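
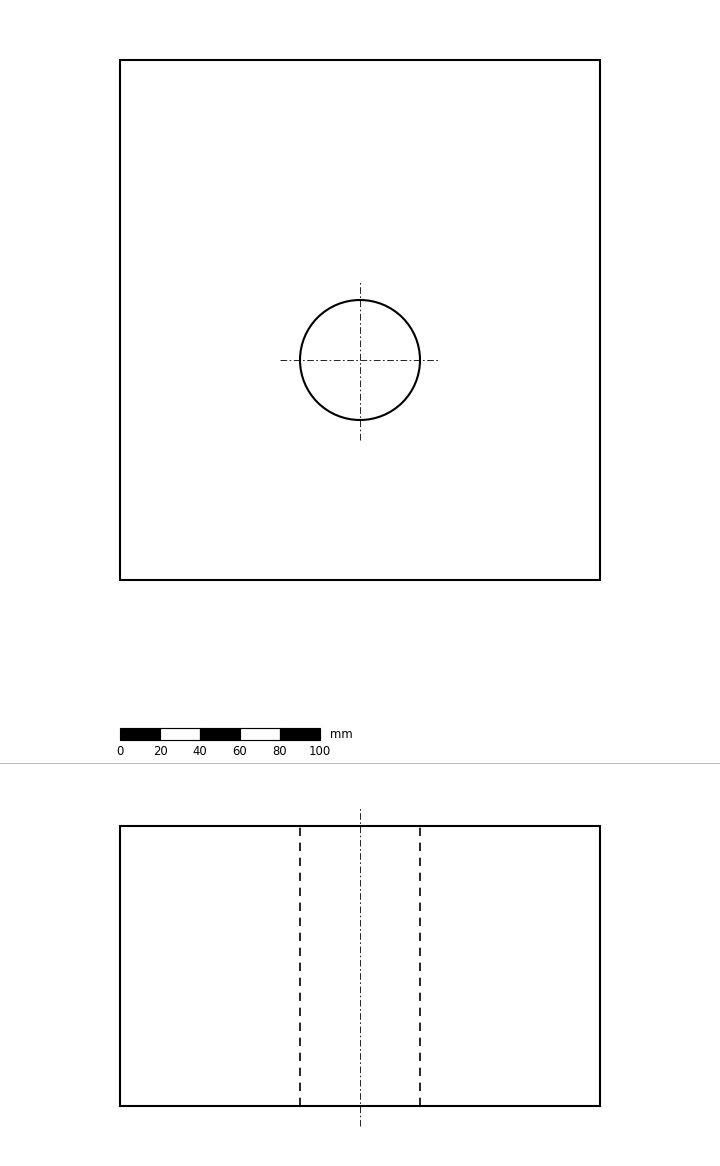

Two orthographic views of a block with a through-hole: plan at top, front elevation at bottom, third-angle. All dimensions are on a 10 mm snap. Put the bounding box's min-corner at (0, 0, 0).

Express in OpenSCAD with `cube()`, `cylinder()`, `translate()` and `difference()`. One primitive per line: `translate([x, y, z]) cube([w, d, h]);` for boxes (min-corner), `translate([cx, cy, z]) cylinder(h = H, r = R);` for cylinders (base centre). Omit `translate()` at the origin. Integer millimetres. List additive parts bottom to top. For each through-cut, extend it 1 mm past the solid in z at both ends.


difference() {
  cube([240, 260, 140]);
  translate([120, 110, -1]) cylinder(h = 142, r = 30);
}


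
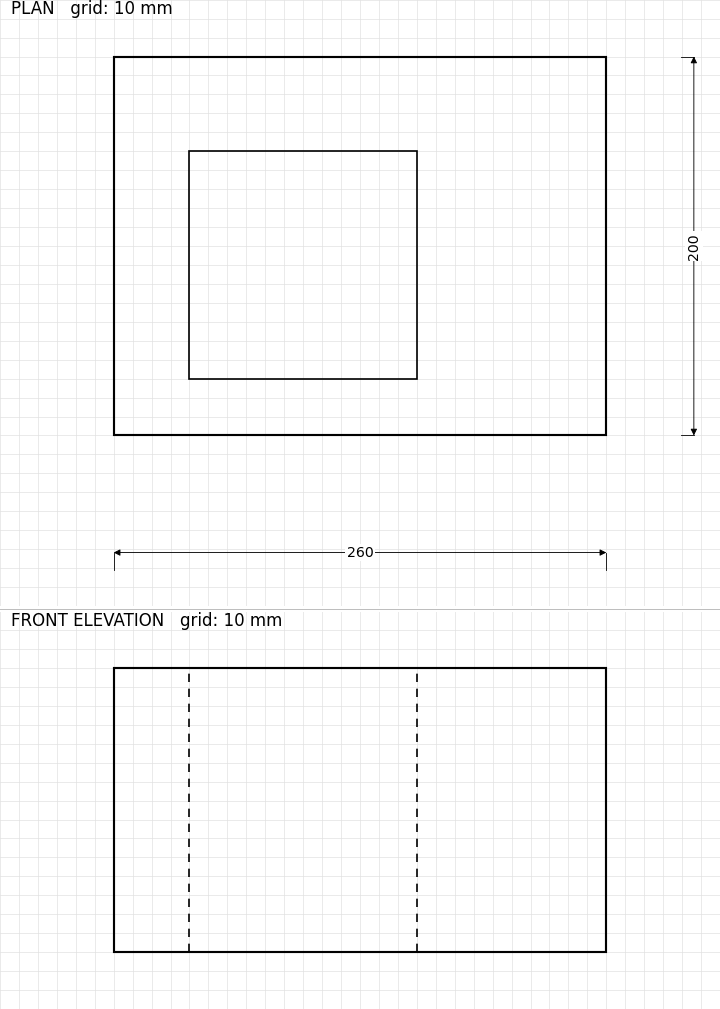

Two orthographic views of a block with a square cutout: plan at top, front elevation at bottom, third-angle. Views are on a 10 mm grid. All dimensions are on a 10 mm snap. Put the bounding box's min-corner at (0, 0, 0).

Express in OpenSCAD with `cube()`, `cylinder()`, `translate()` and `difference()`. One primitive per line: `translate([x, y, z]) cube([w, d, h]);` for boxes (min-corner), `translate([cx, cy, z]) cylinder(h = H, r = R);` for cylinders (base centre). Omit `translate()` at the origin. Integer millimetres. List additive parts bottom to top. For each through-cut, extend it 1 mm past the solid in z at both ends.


difference() {
  cube([260, 200, 150]);
  translate([40, 30, -1]) cube([120, 120, 152]);
}


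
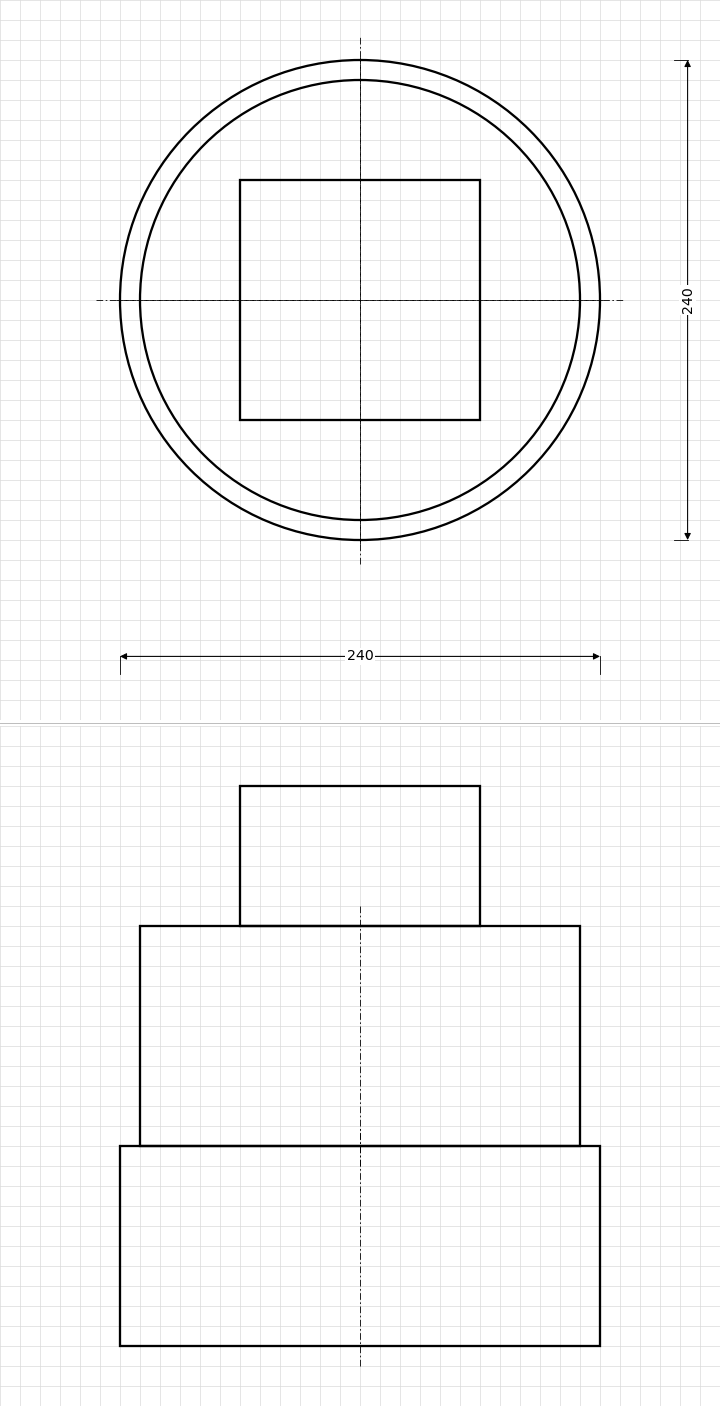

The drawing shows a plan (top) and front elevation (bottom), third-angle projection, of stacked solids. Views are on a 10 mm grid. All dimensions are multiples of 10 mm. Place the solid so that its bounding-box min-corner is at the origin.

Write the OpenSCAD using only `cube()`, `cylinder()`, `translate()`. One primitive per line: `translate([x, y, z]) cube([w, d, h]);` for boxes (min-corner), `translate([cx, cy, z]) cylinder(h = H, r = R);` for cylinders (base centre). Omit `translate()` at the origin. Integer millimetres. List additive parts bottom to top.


translate([120, 120, 0]) cylinder(h = 100, r = 120);
translate([120, 120, 100]) cylinder(h = 110, r = 110);
translate([60, 60, 210]) cube([120, 120, 70]);


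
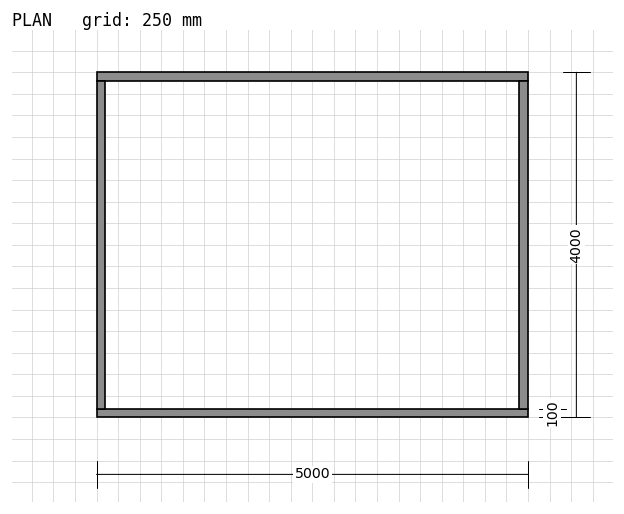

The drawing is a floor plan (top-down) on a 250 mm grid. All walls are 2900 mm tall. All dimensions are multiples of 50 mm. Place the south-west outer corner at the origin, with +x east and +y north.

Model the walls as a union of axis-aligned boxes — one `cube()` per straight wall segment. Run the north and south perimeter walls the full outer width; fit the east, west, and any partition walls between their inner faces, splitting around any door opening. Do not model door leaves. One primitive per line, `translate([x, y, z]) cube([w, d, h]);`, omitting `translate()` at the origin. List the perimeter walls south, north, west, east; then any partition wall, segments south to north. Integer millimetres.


cube([5000, 100, 2900]);
translate([0, 3900, 0]) cube([5000, 100, 2900]);
translate([0, 100, 0]) cube([100, 3800, 2900]);
translate([4900, 100, 0]) cube([100, 3800, 2900]);


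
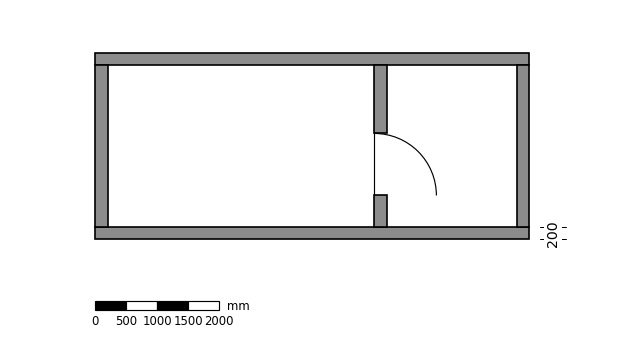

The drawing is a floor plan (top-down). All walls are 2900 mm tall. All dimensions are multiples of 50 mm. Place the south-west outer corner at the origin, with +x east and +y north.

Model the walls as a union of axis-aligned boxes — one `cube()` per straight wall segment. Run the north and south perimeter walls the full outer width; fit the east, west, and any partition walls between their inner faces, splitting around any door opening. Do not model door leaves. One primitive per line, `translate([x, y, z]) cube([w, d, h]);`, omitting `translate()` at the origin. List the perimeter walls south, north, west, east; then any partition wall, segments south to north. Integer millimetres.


cube([7000, 200, 2900]);
translate([0, 2800, 0]) cube([7000, 200, 2900]);
translate([0, 200, 0]) cube([200, 2600, 2900]);
translate([6800, 200, 0]) cube([200, 2600, 2900]);
translate([4500, 200, 0]) cube([200, 500, 2900]);
translate([4500, 1700, 0]) cube([200, 1100, 2900]);


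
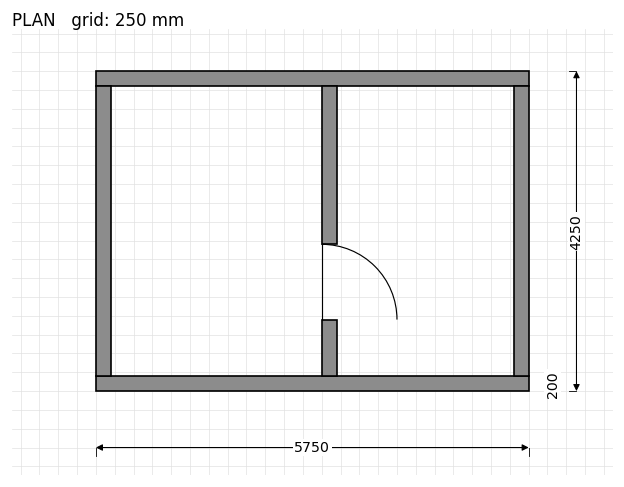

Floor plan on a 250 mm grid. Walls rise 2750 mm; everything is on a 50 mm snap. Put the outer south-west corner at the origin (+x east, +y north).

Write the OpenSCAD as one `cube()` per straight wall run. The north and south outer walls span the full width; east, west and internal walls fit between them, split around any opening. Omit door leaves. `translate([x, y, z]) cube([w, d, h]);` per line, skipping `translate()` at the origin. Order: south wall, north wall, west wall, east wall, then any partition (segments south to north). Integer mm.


cube([5750, 200, 2750]);
translate([0, 4050, 0]) cube([5750, 200, 2750]);
translate([0, 200, 0]) cube([200, 3850, 2750]);
translate([5550, 200, 0]) cube([200, 3850, 2750]);
translate([3000, 200, 0]) cube([200, 750, 2750]);
translate([3000, 1950, 0]) cube([200, 2100, 2750]);


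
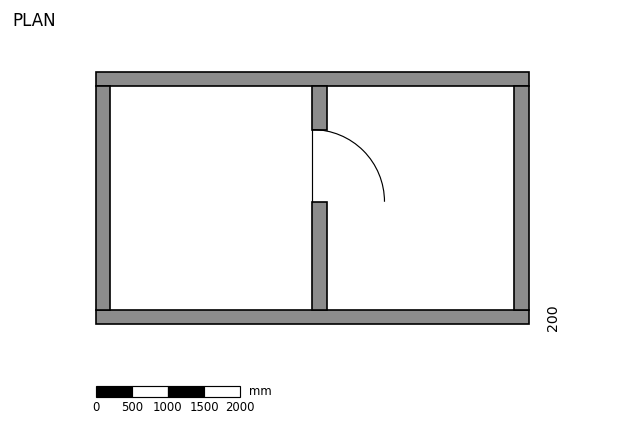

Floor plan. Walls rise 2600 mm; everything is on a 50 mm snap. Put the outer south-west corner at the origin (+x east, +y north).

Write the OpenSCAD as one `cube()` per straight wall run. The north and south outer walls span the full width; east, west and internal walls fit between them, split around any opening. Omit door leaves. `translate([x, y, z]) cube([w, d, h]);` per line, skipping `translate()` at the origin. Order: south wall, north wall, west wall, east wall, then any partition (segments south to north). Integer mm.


cube([6000, 200, 2600]);
translate([0, 3300, 0]) cube([6000, 200, 2600]);
translate([0, 200, 0]) cube([200, 3100, 2600]);
translate([5800, 200, 0]) cube([200, 3100, 2600]);
translate([3000, 200, 0]) cube([200, 1500, 2600]);
translate([3000, 2700, 0]) cube([200, 600, 2600]);


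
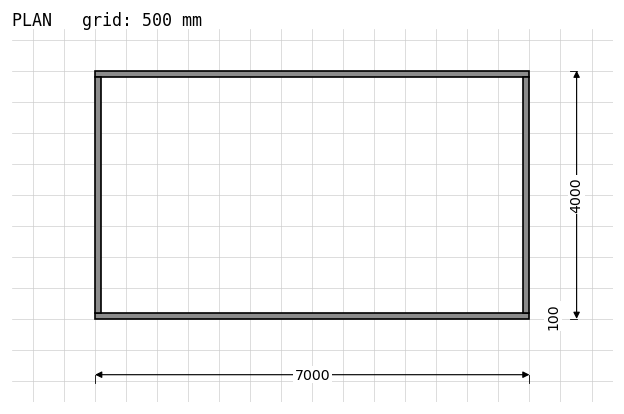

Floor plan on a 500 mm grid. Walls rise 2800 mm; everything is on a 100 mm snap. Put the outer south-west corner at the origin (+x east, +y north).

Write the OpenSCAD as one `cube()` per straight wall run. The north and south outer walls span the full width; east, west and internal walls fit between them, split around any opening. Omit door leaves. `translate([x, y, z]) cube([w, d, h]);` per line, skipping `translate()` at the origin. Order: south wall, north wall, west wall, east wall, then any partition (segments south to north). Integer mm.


cube([7000, 100, 2800]);
translate([0, 3900, 0]) cube([7000, 100, 2800]);
translate([0, 100, 0]) cube([100, 3800, 2800]);
translate([6900, 100, 0]) cube([100, 3800, 2800]);


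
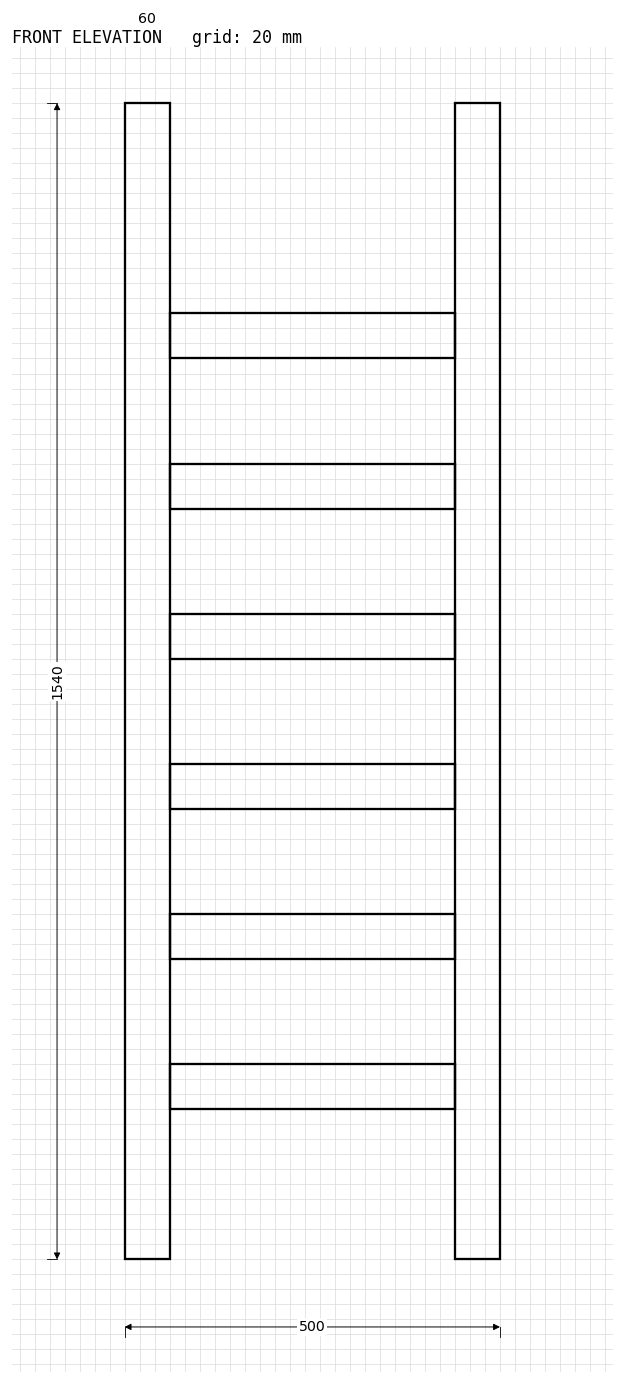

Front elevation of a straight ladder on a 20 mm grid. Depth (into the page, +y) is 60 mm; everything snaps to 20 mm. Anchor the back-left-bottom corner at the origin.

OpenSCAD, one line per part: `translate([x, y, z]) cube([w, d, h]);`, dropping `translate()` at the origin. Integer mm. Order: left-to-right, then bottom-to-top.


cube([60, 60, 1540]);
translate([60, 0, 200]) cube([380, 60, 60]);
translate([60, 0, 400]) cube([380, 60, 60]);
translate([60, 0, 600]) cube([380, 60, 60]);
translate([60, 0, 800]) cube([380, 60, 60]);
translate([60, 0, 1000]) cube([380, 60, 60]);
translate([60, 0, 1200]) cube([380, 60, 60]);
translate([440, 0, 0]) cube([60, 60, 1540]);


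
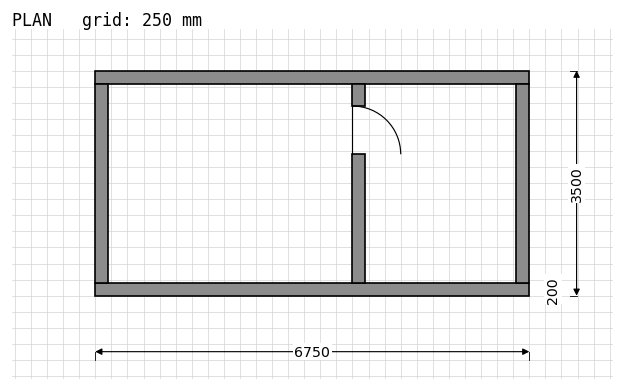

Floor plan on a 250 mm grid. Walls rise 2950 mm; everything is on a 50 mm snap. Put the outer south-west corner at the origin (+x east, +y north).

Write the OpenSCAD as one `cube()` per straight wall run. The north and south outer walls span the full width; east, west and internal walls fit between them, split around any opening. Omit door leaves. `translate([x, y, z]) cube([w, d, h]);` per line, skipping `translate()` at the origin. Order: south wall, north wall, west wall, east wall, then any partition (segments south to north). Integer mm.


cube([6750, 200, 2950]);
translate([0, 3300, 0]) cube([6750, 200, 2950]);
translate([0, 200, 0]) cube([200, 3100, 2950]);
translate([6550, 200, 0]) cube([200, 3100, 2950]);
translate([4000, 200, 0]) cube([200, 2000, 2950]);
translate([4000, 2950, 0]) cube([200, 350, 2950]);


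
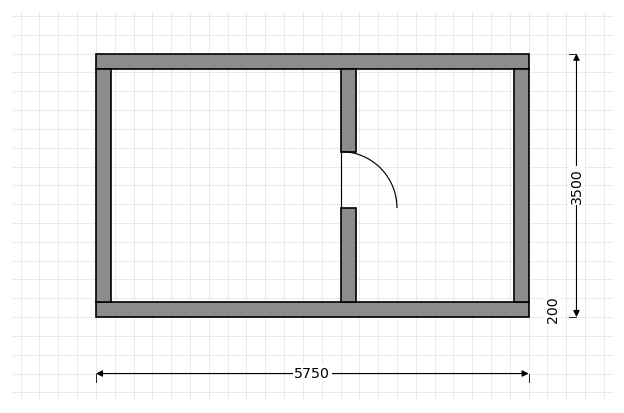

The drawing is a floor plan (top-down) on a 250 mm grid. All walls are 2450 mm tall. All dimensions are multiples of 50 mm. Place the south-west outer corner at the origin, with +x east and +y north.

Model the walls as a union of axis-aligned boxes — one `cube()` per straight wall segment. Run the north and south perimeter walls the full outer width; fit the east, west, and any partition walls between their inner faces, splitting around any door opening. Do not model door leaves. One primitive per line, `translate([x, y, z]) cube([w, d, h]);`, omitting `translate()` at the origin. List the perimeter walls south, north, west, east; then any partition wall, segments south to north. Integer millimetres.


cube([5750, 200, 2450]);
translate([0, 3300, 0]) cube([5750, 200, 2450]);
translate([0, 200, 0]) cube([200, 3100, 2450]);
translate([5550, 200, 0]) cube([200, 3100, 2450]);
translate([3250, 200, 0]) cube([200, 1250, 2450]);
translate([3250, 2200, 0]) cube([200, 1100, 2450]);


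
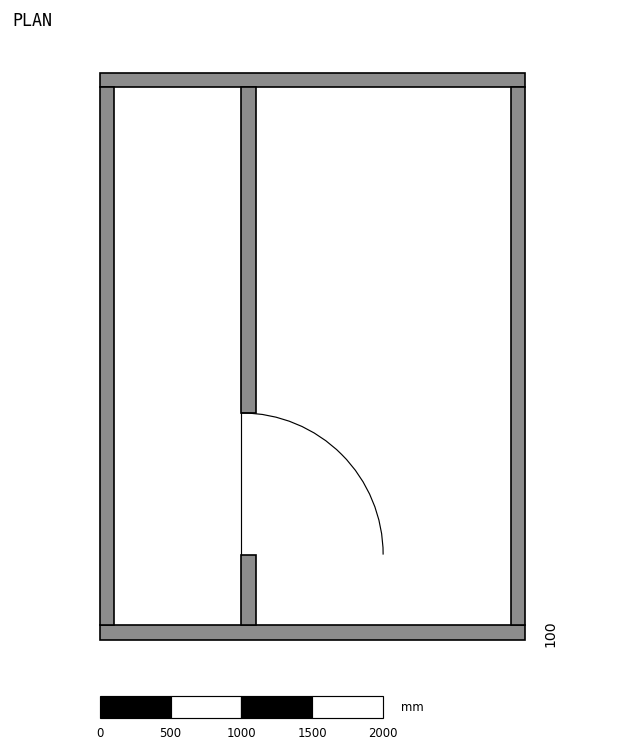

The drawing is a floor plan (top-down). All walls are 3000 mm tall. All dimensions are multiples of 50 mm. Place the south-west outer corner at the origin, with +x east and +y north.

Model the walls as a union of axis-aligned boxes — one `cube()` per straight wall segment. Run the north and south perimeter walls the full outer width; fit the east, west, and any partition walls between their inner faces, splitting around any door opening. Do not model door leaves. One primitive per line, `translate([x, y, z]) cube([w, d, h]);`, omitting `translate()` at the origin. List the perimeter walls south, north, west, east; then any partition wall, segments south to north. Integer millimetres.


cube([3000, 100, 3000]);
translate([0, 3900, 0]) cube([3000, 100, 3000]);
translate([0, 100, 0]) cube([100, 3800, 3000]);
translate([2900, 100, 0]) cube([100, 3800, 3000]);
translate([1000, 100, 0]) cube([100, 500, 3000]);
translate([1000, 1600, 0]) cube([100, 2300, 3000]);


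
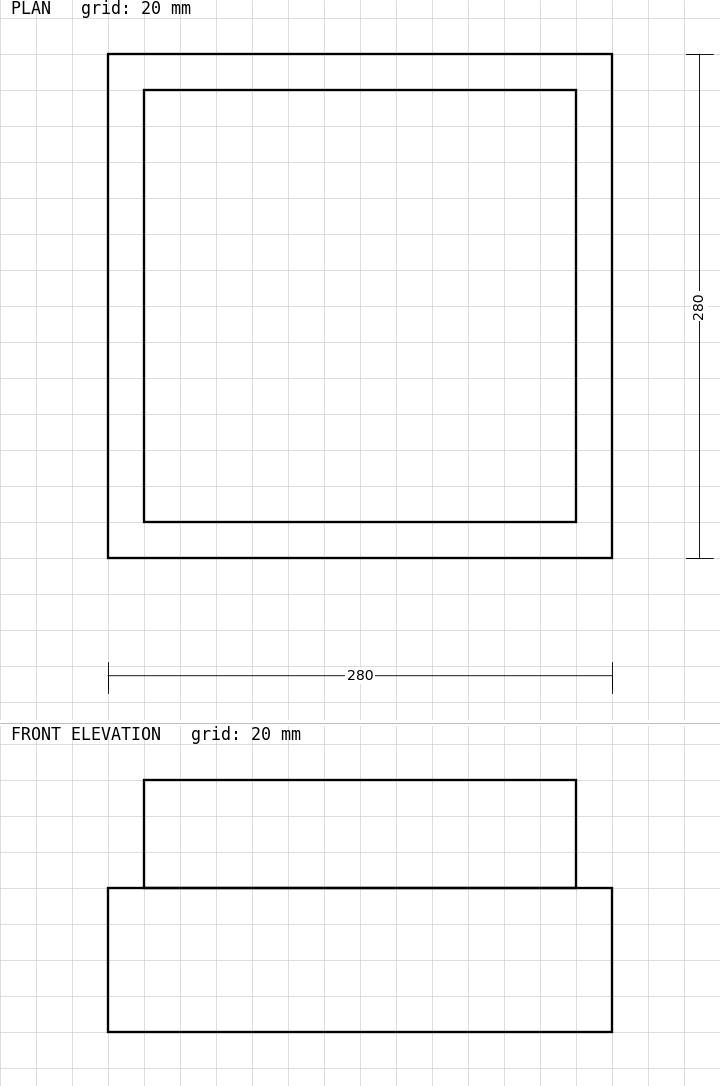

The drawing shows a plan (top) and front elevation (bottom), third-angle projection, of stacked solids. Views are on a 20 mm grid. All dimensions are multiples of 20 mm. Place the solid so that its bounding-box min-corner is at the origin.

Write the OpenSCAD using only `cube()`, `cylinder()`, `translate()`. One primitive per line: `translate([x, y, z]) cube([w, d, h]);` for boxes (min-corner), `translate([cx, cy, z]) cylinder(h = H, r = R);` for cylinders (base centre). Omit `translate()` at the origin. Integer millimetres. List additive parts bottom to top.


cube([280, 280, 80]);
translate([20, 20, 80]) cube([240, 240, 60]);


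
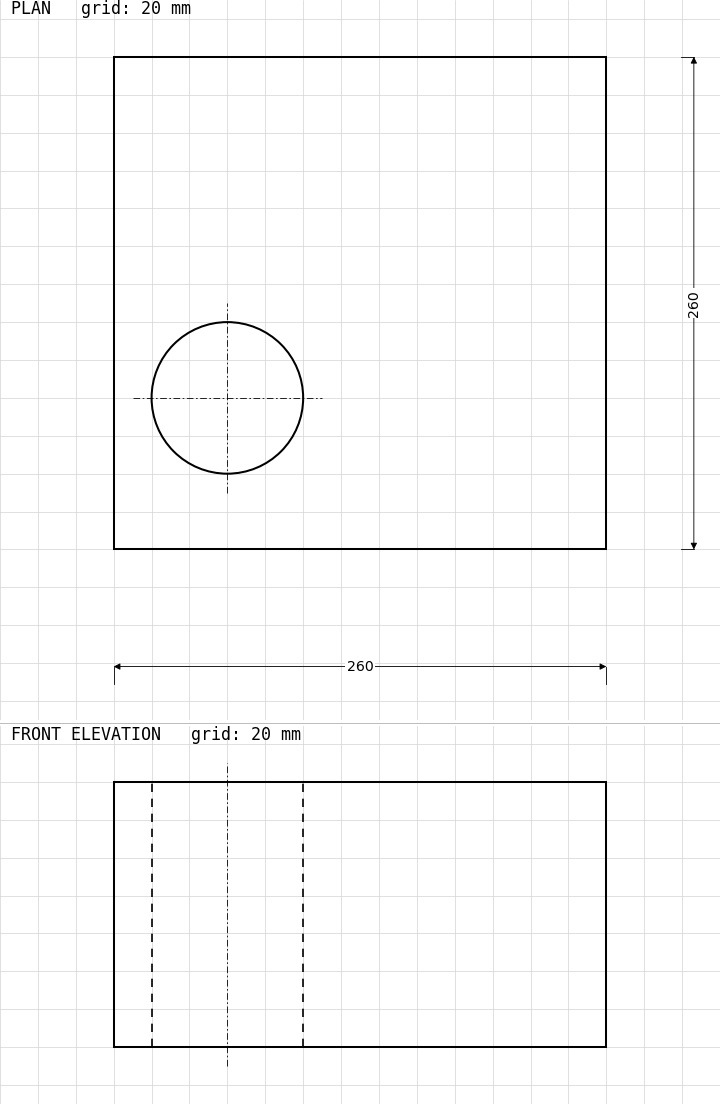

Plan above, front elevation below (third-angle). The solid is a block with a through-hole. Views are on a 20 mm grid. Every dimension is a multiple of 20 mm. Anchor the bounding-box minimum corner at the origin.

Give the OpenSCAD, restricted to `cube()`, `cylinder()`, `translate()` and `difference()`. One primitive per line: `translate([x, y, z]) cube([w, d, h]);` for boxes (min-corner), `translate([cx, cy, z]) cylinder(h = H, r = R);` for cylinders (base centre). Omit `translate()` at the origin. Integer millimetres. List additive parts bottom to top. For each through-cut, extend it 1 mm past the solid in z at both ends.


difference() {
  cube([260, 260, 140]);
  translate([60, 80, -1]) cylinder(h = 142, r = 40);
}


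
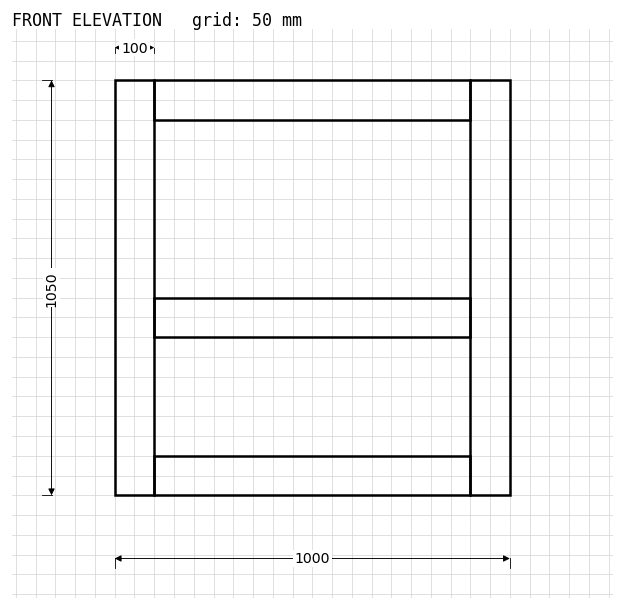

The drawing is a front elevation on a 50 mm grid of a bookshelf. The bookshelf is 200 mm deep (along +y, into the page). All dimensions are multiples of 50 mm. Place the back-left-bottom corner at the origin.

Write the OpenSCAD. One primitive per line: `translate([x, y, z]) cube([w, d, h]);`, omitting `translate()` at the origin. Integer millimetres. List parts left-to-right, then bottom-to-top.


cube([100, 200, 1050]);
translate([100, 0, 0]) cube([800, 200, 100]);
translate([100, 0, 400]) cube([800, 200, 100]);
translate([100, 0, 950]) cube([800, 200, 100]);
translate([900, 0, 0]) cube([100, 200, 1050]);


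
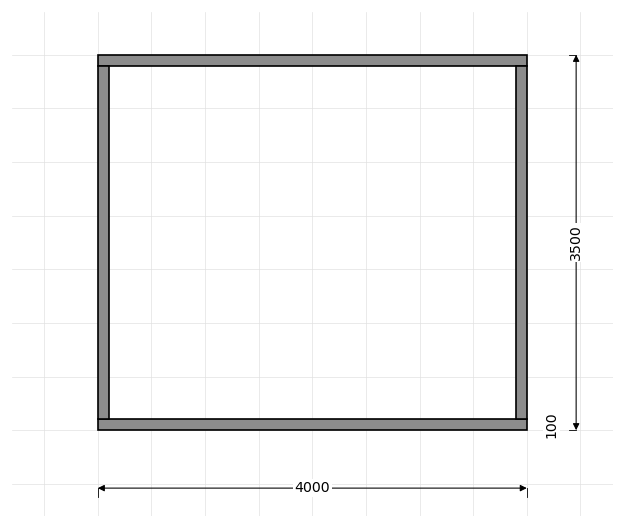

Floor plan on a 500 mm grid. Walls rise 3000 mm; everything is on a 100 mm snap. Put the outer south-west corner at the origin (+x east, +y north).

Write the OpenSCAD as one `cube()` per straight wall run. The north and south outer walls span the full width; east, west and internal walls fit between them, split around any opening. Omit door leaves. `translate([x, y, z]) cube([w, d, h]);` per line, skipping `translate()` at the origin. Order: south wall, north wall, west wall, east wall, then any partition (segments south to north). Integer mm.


cube([4000, 100, 3000]);
translate([0, 3400, 0]) cube([4000, 100, 3000]);
translate([0, 100, 0]) cube([100, 3300, 3000]);
translate([3900, 100, 0]) cube([100, 3300, 3000]);


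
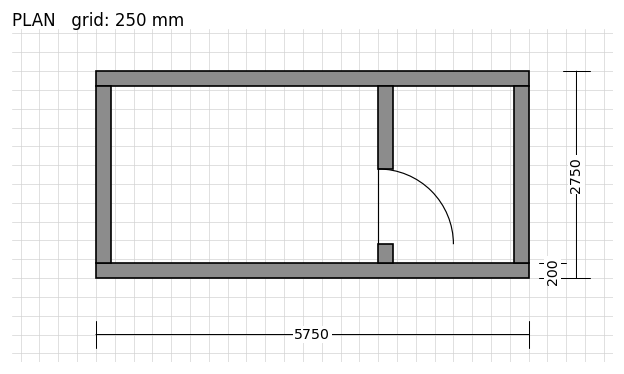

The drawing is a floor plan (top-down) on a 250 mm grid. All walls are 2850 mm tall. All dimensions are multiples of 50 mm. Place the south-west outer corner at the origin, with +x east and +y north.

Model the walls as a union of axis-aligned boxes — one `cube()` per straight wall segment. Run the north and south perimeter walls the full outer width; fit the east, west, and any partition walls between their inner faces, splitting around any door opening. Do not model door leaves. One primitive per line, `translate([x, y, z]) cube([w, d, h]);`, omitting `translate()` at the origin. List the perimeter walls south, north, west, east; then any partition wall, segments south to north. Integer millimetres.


cube([5750, 200, 2850]);
translate([0, 2550, 0]) cube([5750, 200, 2850]);
translate([0, 200, 0]) cube([200, 2350, 2850]);
translate([5550, 200, 0]) cube([200, 2350, 2850]);
translate([3750, 200, 0]) cube([200, 250, 2850]);
translate([3750, 1450, 0]) cube([200, 1100, 2850]);


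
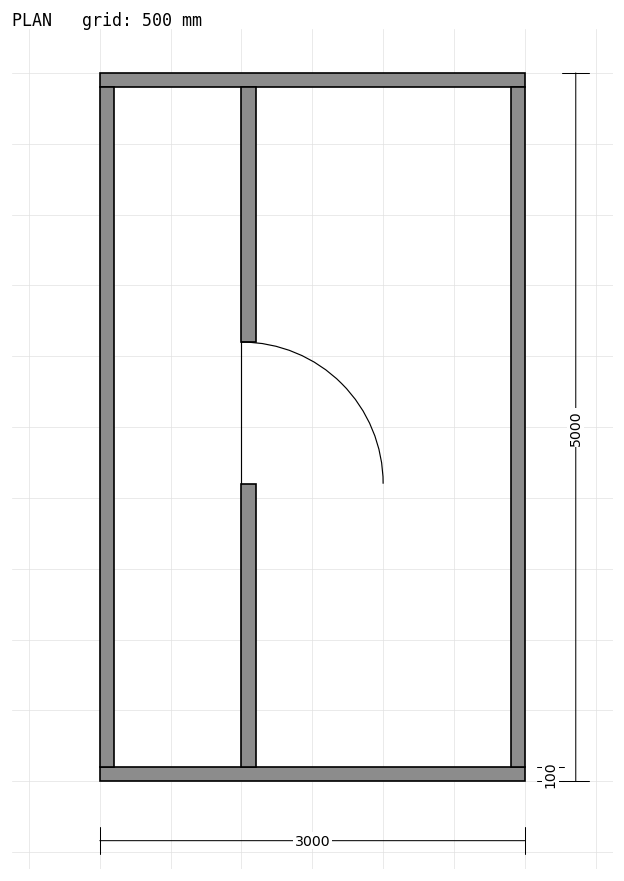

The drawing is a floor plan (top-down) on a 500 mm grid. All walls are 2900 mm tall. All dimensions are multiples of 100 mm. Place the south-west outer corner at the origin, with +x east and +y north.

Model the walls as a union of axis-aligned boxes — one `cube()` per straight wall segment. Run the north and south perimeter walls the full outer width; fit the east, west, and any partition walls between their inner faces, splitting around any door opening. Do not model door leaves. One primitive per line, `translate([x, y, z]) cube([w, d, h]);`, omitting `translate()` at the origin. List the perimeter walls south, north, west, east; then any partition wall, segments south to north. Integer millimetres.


cube([3000, 100, 2900]);
translate([0, 4900, 0]) cube([3000, 100, 2900]);
translate([0, 100, 0]) cube([100, 4800, 2900]);
translate([2900, 100, 0]) cube([100, 4800, 2900]);
translate([1000, 100, 0]) cube([100, 2000, 2900]);
translate([1000, 3100, 0]) cube([100, 1800, 2900]);


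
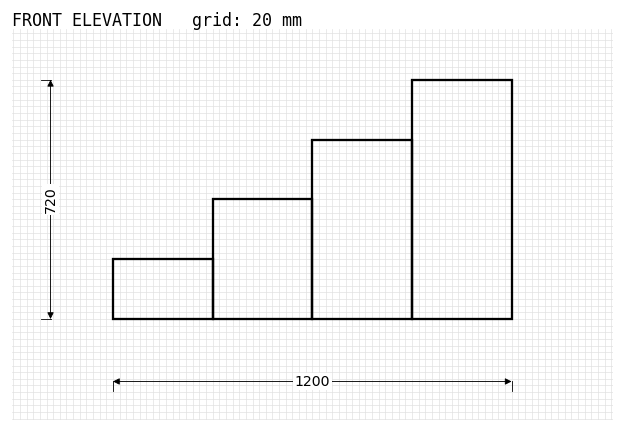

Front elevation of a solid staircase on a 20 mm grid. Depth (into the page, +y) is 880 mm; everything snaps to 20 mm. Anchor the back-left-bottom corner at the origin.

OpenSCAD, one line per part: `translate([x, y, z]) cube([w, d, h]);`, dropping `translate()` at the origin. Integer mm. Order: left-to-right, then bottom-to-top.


cube([300, 880, 180]);
translate([300, 0, 0]) cube([300, 880, 360]);
translate([600, 0, 0]) cube([300, 880, 540]);
translate([900, 0, 0]) cube([300, 880, 720]);


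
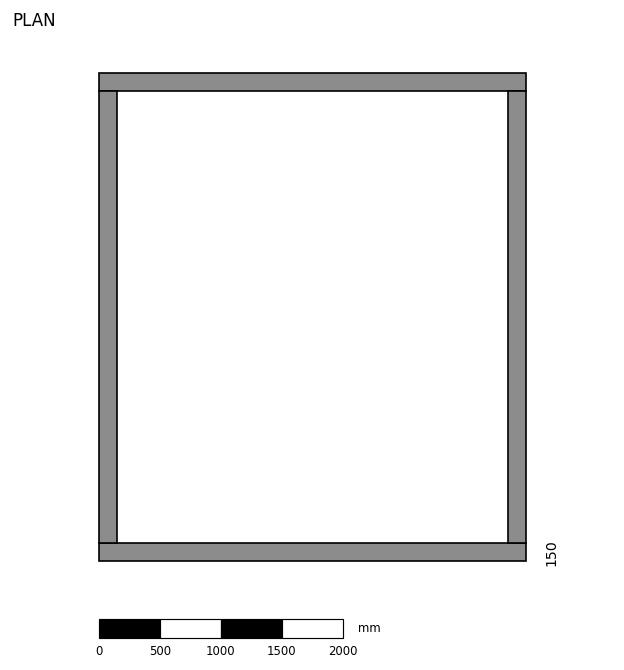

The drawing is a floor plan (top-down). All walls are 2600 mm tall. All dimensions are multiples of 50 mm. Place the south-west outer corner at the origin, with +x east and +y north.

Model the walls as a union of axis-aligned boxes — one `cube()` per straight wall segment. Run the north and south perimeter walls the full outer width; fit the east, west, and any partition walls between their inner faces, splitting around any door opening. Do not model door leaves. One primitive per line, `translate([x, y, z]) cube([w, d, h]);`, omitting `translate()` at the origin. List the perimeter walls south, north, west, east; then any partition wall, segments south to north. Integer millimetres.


cube([3500, 150, 2600]);
translate([0, 3850, 0]) cube([3500, 150, 2600]);
translate([0, 150, 0]) cube([150, 3700, 2600]);
translate([3350, 150, 0]) cube([150, 3700, 2600]);


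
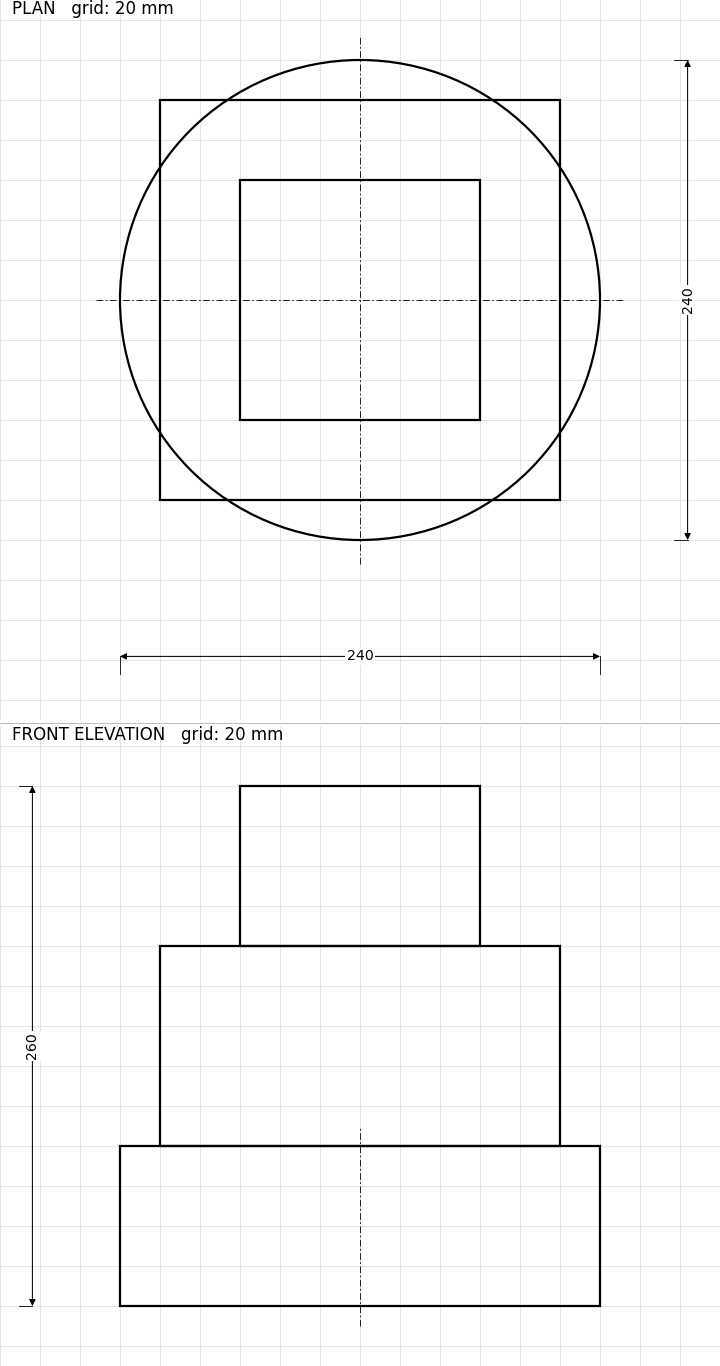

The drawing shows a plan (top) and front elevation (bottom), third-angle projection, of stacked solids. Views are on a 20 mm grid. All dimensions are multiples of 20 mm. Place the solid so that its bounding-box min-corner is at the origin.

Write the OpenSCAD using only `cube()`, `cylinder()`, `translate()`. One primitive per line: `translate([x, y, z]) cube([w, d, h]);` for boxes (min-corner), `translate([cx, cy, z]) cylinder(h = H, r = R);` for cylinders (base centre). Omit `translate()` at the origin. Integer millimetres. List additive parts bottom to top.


translate([120, 120, 0]) cylinder(h = 80, r = 120);
translate([20, 20, 80]) cube([200, 200, 100]);
translate([60, 60, 180]) cube([120, 120, 80]);


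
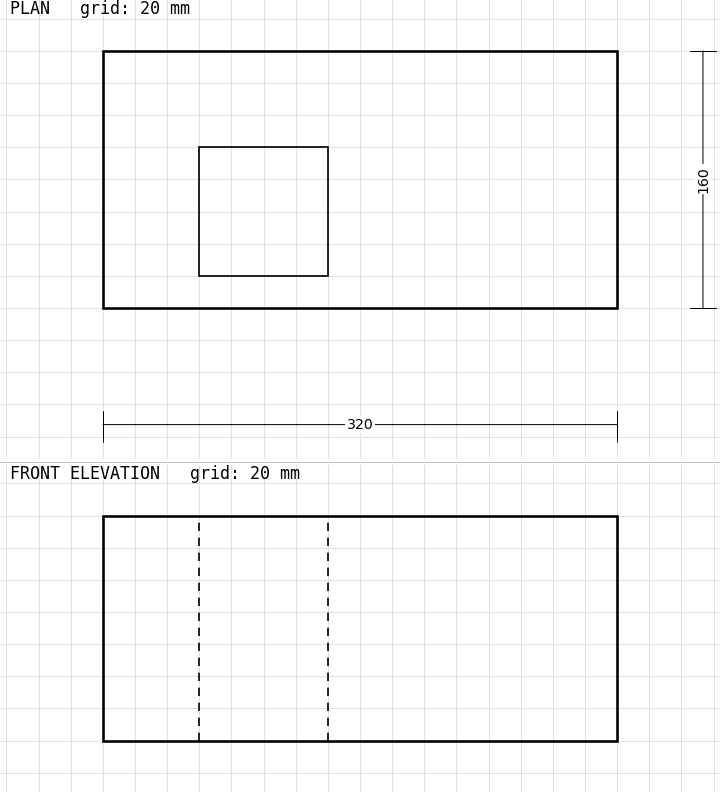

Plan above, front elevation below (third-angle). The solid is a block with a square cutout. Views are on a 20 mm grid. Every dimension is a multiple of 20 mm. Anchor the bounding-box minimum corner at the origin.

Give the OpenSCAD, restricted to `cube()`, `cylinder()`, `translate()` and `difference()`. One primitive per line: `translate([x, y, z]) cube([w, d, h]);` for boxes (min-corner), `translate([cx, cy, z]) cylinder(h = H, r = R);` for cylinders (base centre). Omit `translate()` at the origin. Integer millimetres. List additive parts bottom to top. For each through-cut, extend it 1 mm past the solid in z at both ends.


difference() {
  cube([320, 160, 140]);
  translate([60, 20, -1]) cube([80, 80, 142]);
}


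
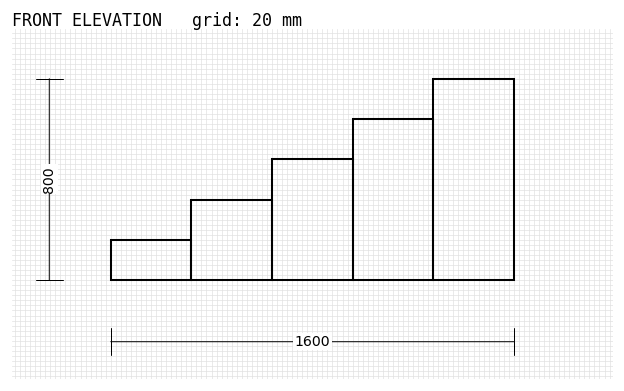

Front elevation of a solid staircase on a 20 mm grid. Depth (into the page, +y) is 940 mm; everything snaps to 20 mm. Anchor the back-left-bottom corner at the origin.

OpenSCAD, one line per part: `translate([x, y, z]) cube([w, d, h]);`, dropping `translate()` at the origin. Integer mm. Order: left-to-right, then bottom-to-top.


cube([320, 940, 160]);
translate([320, 0, 0]) cube([320, 940, 320]);
translate([640, 0, 0]) cube([320, 940, 480]);
translate([960, 0, 0]) cube([320, 940, 640]);
translate([1280, 0, 0]) cube([320, 940, 800]);


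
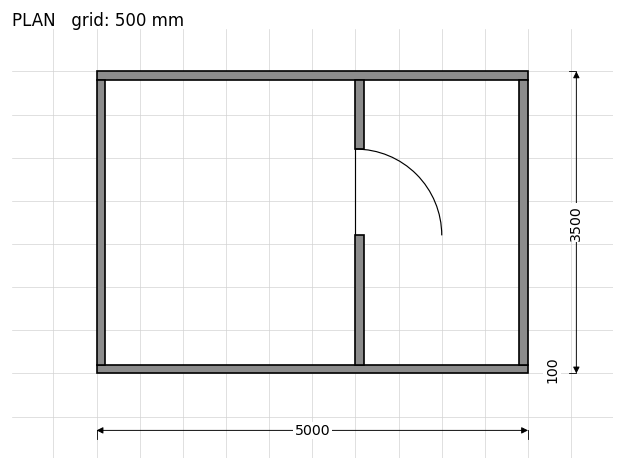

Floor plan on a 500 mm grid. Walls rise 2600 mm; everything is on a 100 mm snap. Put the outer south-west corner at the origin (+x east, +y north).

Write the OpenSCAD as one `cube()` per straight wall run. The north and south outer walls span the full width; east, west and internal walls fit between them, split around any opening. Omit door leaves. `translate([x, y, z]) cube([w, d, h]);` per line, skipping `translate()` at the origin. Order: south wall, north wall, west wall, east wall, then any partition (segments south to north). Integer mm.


cube([5000, 100, 2600]);
translate([0, 3400, 0]) cube([5000, 100, 2600]);
translate([0, 100, 0]) cube([100, 3300, 2600]);
translate([4900, 100, 0]) cube([100, 3300, 2600]);
translate([3000, 100, 0]) cube([100, 1500, 2600]);
translate([3000, 2600, 0]) cube([100, 800, 2600]);


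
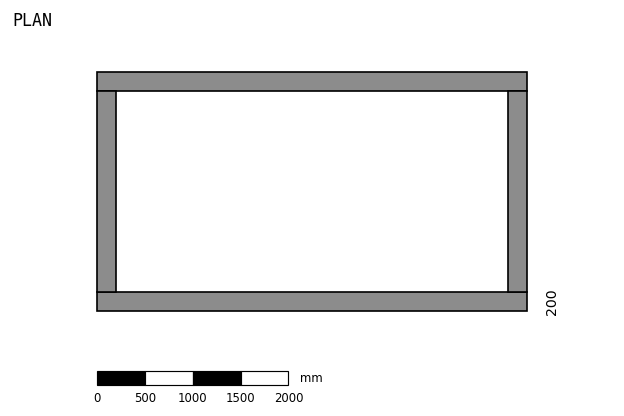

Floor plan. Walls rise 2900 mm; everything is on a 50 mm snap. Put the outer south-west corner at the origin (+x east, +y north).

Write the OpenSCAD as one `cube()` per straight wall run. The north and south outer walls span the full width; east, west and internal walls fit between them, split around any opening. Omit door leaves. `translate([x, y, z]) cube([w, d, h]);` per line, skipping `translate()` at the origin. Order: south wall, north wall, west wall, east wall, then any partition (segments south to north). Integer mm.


cube([4500, 200, 2900]);
translate([0, 2300, 0]) cube([4500, 200, 2900]);
translate([0, 200, 0]) cube([200, 2100, 2900]);
translate([4300, 200, 0]) cube([200, 2100, 2900]);


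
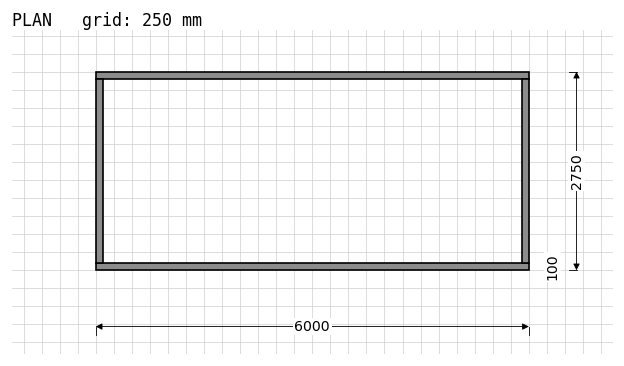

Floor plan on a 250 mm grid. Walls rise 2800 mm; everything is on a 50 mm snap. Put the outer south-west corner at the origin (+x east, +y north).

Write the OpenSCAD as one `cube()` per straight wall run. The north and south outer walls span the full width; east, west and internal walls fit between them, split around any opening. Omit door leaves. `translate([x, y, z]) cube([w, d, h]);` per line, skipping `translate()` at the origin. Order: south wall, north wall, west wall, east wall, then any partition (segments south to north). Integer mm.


cube([6000, 100, 2800]);
translate([0, 2650, 0]) cube([6000, 100, 2800]);
translate([0, 100, 0]) cube([100, 2550, 2800]);
translate([5900, 100, 0]) cube([100, 2550, 2800]);


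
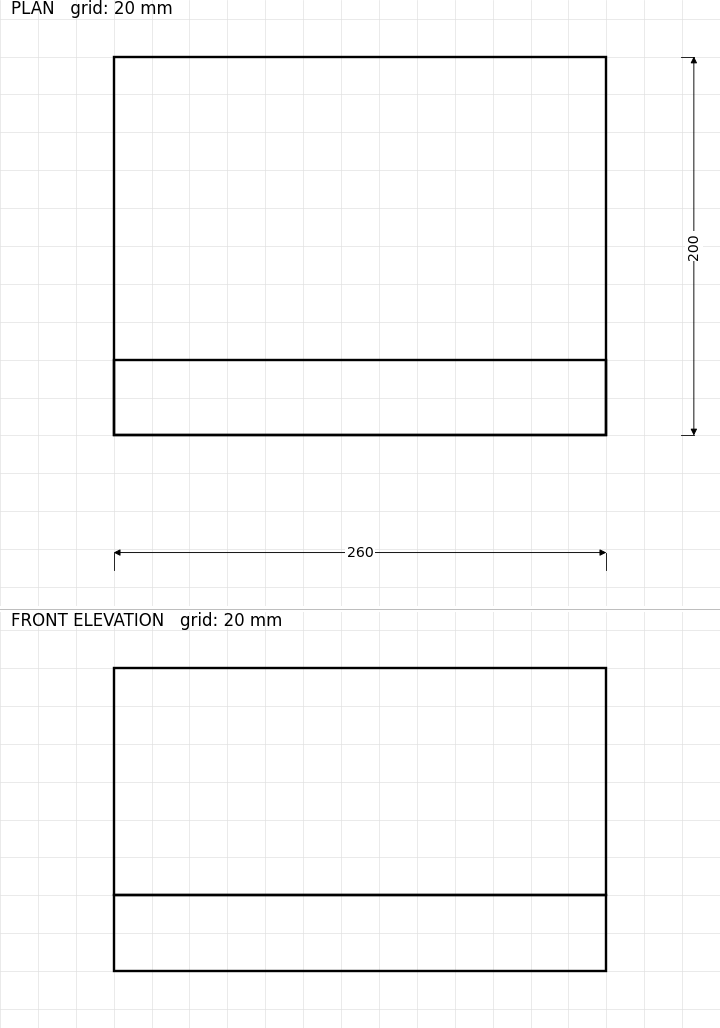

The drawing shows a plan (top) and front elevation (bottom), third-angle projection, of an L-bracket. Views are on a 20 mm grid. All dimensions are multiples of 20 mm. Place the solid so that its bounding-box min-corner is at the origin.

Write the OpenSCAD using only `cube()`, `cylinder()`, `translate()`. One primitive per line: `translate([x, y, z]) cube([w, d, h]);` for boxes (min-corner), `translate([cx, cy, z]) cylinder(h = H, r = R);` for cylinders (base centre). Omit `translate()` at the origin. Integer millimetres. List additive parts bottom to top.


cube([260, 200, 40]);
translate([0, 0, 40]) cube([260, 40, 120]);


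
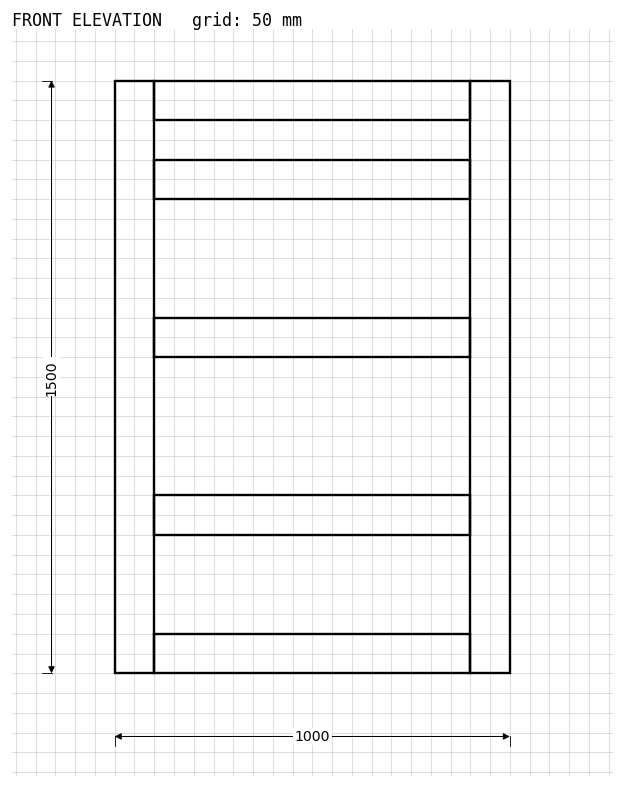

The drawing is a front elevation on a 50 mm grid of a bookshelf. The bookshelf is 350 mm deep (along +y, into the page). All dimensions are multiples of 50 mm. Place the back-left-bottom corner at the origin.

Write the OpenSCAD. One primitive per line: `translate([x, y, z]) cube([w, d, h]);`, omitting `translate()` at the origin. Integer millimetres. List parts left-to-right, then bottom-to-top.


cube([100, 350, 1500]);
translate([100, 0, 0]) cube([800, 350, 100]);
translate([100, 0, 350]) cube([800, 350, 100]);
translate([100, 0, 800]) cube([800, 350, 100]);
translate([100, 0, 1200]) cube([800, 350, 100]);
translate([100, 0, 1400]) cube([800, 350, 100]);
translate([900, 0, 0]) cube([100, 350, 1500]);


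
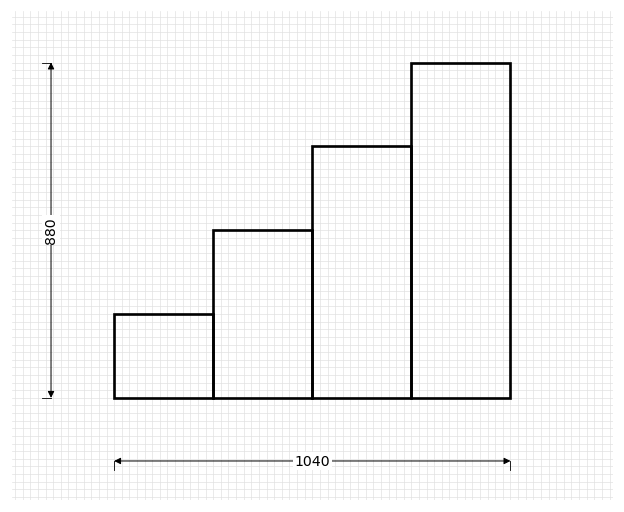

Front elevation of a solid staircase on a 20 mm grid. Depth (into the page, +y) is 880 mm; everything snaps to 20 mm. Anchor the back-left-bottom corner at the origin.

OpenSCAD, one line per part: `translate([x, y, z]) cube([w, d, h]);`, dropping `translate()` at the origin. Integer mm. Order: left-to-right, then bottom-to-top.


cube([260, 880, 220]);
translate([260, 0, 0]) cube([260, 880, 440]);
translate([520, 0, 0]) cube([260, 880, 660]);
translate([780, 0, 0]) cube([260, 880, 880]);


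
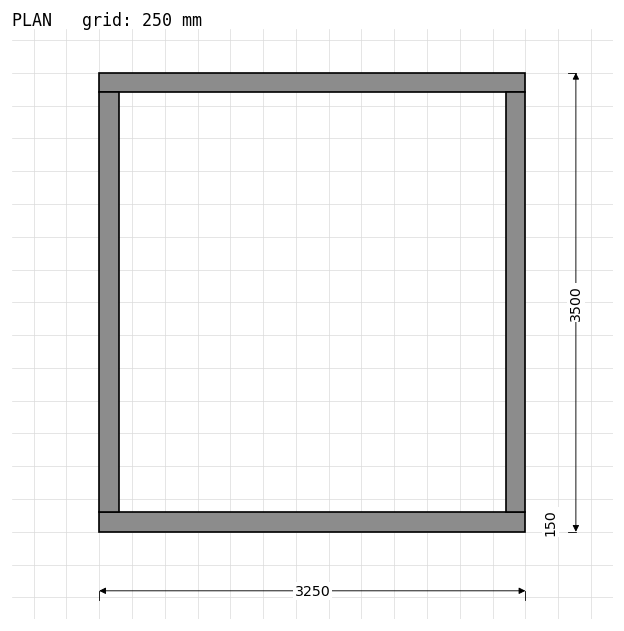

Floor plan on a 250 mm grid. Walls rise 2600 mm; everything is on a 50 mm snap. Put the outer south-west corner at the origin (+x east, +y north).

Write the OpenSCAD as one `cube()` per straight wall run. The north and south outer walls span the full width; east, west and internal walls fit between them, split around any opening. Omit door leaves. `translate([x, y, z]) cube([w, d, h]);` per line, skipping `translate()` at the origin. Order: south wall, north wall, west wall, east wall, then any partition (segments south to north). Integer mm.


cube([3250, 150, 2600]);
translate([0, 3350, 0]) cube([3250, 150, 2600]);
translate([0, 150, 0]) cube([150, 3200, 2600]);
translate([3100, 150, 0]) cube([150, 3200, 2600]);


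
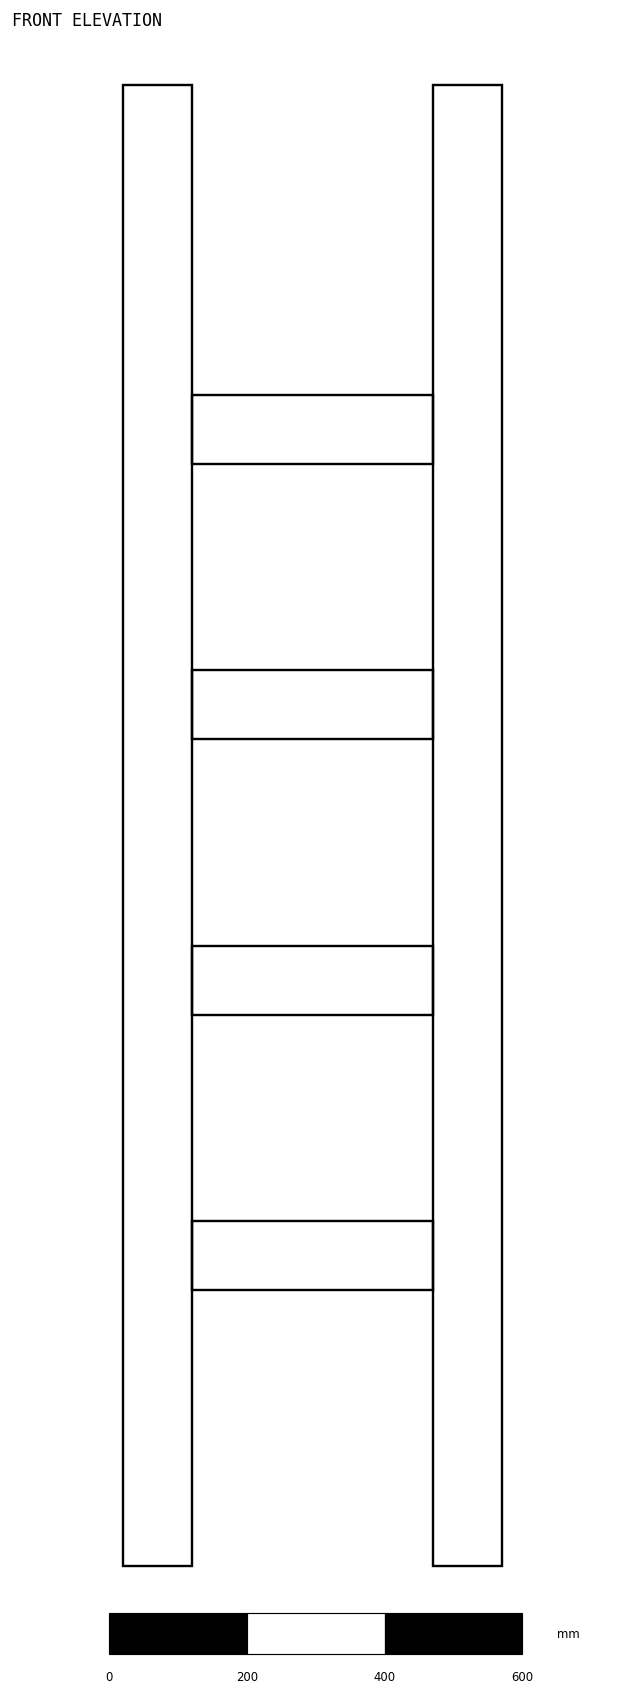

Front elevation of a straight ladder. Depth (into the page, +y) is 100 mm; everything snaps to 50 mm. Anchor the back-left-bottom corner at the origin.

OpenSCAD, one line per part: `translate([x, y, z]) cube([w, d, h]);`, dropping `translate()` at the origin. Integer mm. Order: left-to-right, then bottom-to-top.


cube([100, 100, 2150]);
translate([100, 0, 400]) cube([350, 100, 100]);
translate([100, 0, 800]) cube([350, 100, 100]);
translate([100, 0, 1200]) cube([350, 100, 100]);
translate([100, 0, 1600]) cube([350, 100, 100]);
translate([450, 0, 0]) cube([100, 100, 2150]);


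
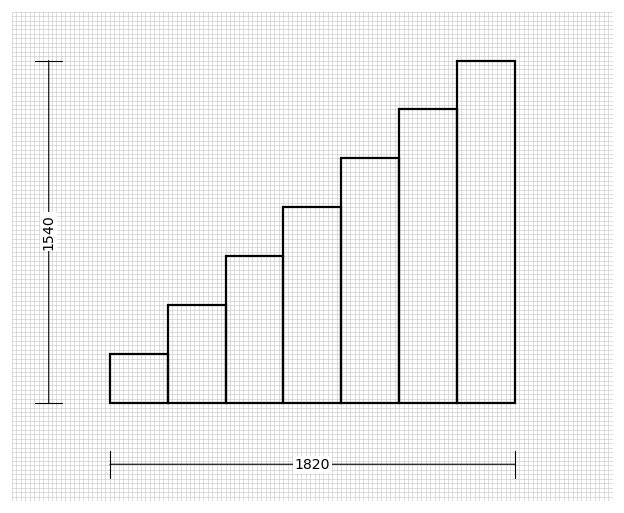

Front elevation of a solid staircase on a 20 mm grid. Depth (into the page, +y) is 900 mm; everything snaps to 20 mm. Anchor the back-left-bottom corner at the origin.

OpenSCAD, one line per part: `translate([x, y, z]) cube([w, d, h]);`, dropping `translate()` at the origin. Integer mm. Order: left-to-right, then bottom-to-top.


cube([260, 900, 220]);
translate([260, 0, 0]) cube([260, 900, 440]);
translate([520, 0, 0]) cube([260, 900, 660]);
translate([780, 0, 0]) cube([260, 900, 880]);
translate([1040, 0, 0]) cube([260, 900, 1100]);
translate([1300, 0, 0]) cube([260, 900, 1320]);
translate([1560, 0, 0]) cube([260, 900, 1540]);


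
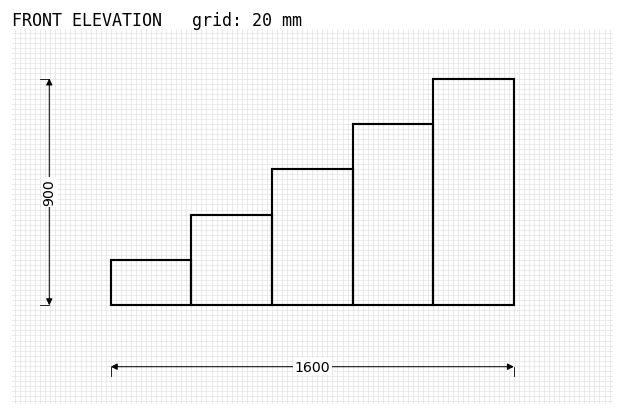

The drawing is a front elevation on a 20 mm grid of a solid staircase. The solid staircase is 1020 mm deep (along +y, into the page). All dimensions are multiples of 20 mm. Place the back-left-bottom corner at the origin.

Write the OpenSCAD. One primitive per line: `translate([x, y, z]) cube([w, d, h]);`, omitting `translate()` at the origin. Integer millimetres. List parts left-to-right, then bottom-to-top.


cube([320, 1020, 180]);
translate([320, 0, 0]) cube([320, 1020, 360]);
translate([640, 0, 0]) cube([320, 1020, 540]);
translate([960, 0, 0]) cube([320, 1020, 720]);
translate([1280, 0, 0]) cube([320, 1020, 900]);


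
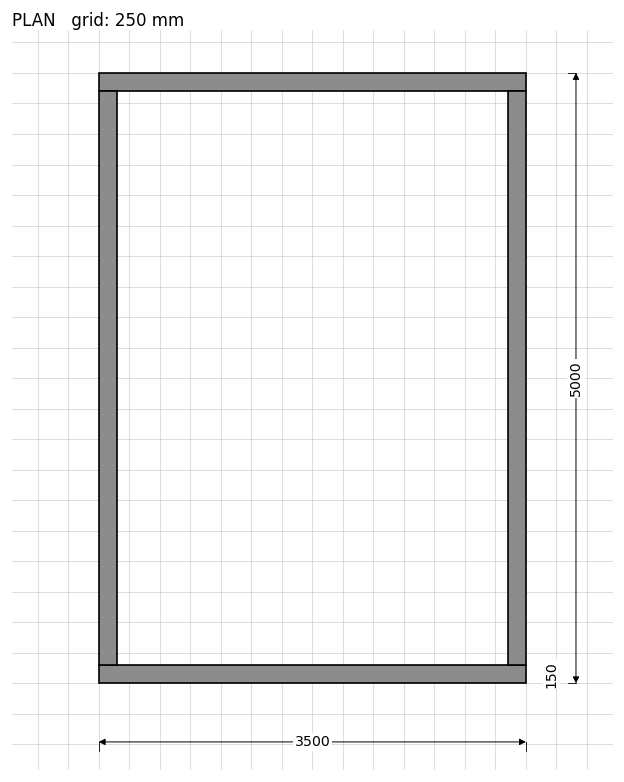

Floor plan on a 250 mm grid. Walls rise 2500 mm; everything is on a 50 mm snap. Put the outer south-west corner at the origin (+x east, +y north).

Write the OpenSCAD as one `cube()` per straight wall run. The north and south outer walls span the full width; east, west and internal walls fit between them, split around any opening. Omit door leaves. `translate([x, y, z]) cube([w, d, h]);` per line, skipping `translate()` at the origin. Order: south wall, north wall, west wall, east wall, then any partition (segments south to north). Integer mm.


cube([3500, 150, 2500]);
translate([0, 4850, 0]) cube([3500, 150, 2500]);
translate([0, 150, 0]) cube([150, 4700, 2500]);
translate([3350, 150, 0]) cube([150, 4700, 2500]);


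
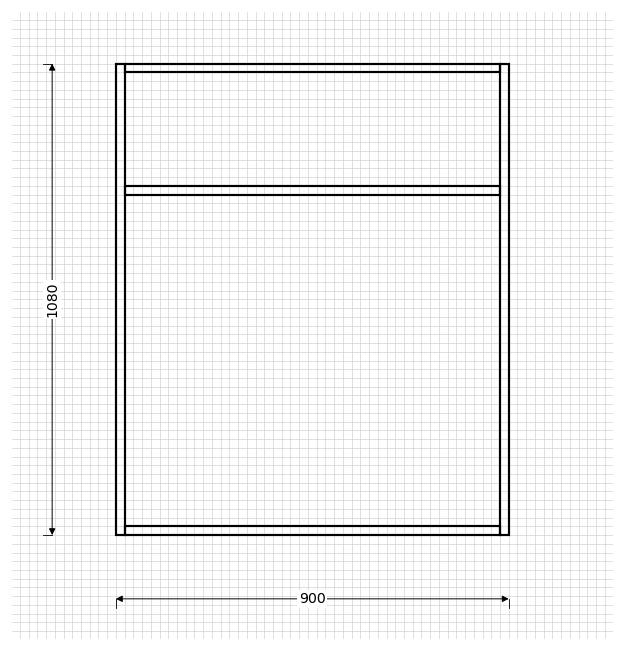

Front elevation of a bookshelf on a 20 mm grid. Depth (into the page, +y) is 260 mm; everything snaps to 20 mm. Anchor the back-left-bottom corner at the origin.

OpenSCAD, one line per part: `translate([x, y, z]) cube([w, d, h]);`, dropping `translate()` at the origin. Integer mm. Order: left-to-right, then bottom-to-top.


cube([20, 260, 1080]);
translate([20, 0, 0]) cube([860, 260, 20]);
translate([20, 0, 780]) cube([860, 260, 20]);
translate([20, 0, 1060]) cube([860, 260, 20]);
translate([880, 0, 0]) cube([20, 260, 1080]);


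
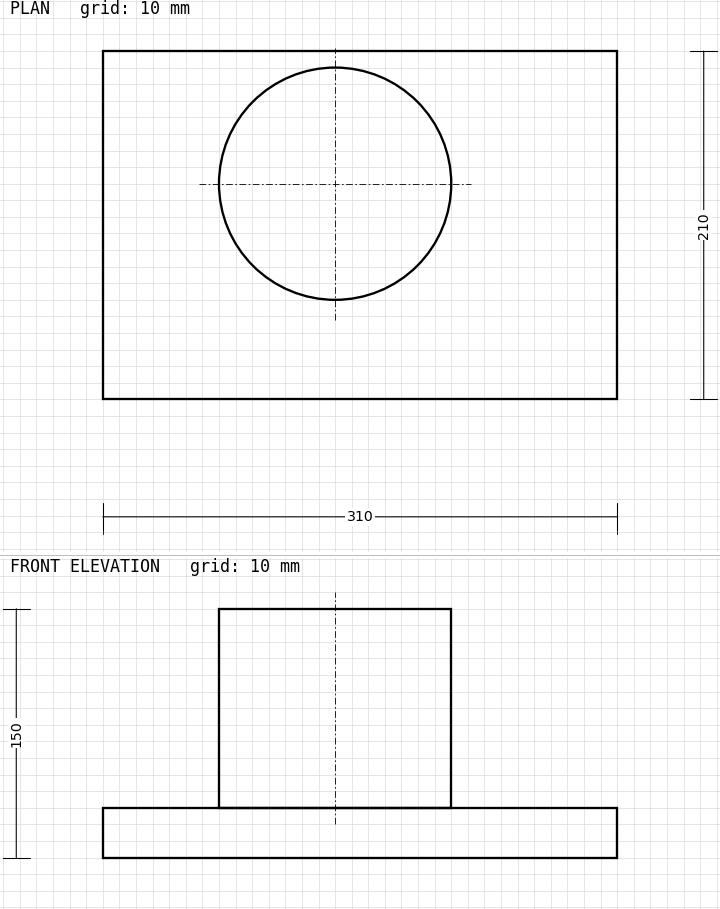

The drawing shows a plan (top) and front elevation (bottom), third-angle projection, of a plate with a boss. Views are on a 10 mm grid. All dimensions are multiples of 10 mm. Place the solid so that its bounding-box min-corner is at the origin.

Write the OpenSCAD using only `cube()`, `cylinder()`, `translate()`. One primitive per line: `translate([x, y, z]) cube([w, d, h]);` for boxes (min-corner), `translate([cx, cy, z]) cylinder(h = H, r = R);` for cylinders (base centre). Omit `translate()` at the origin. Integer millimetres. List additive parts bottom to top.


cube([310, 210, 30]);
translate([140, 130, 30]) cylinder(h = 120, r = 70);


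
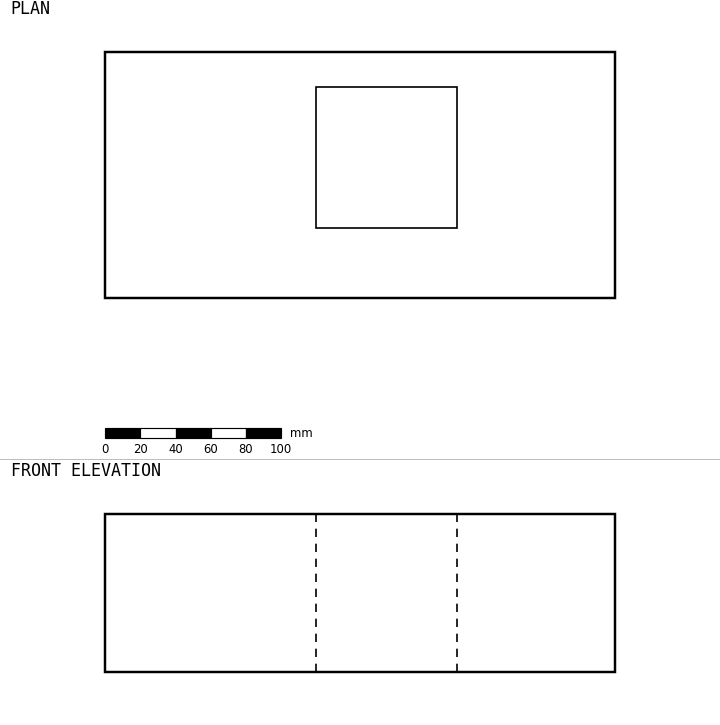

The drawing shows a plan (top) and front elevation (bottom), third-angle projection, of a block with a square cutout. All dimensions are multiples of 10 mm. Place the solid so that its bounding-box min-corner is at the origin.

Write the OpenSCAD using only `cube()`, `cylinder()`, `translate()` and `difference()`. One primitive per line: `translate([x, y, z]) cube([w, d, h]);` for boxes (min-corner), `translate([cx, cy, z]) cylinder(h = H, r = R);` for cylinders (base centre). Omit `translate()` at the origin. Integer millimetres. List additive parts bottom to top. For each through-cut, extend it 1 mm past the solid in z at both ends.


difference() {
  cube([290, 140, 90]);
  translate([120, 40, -1]) cube([80, 80, 92]);
}


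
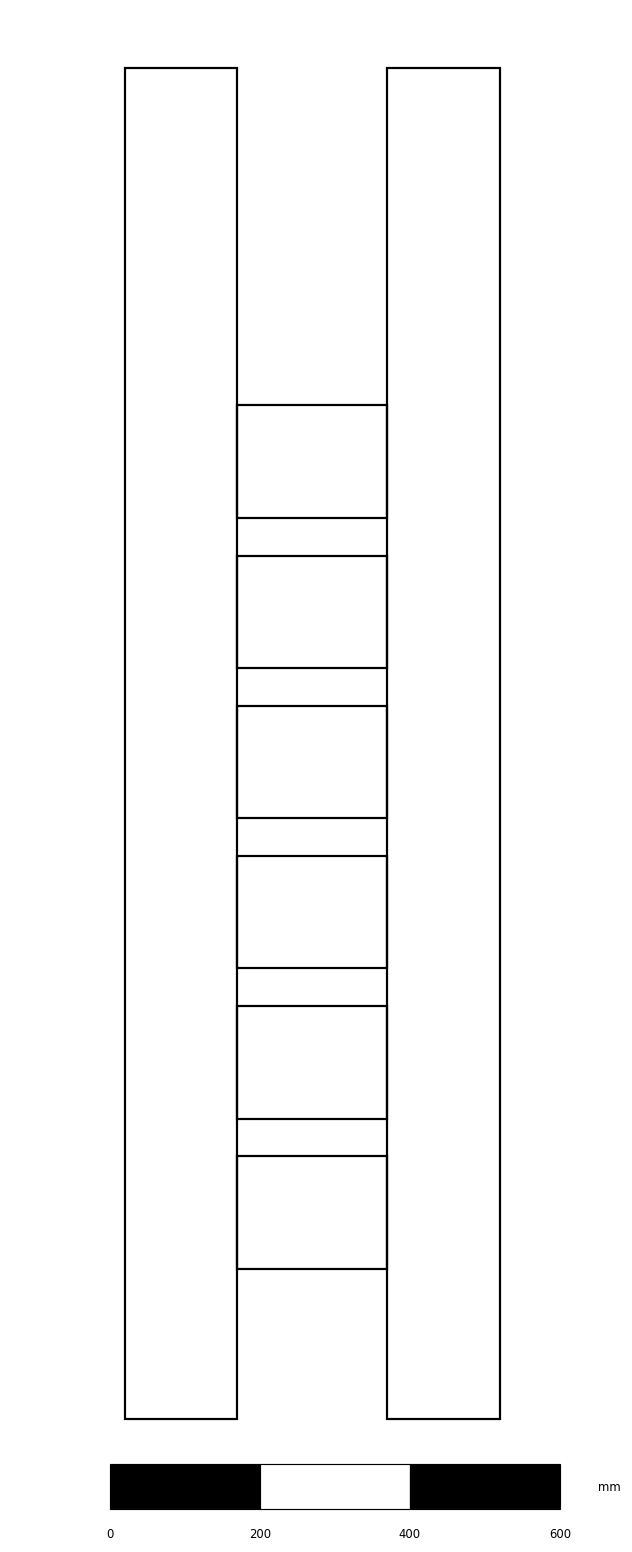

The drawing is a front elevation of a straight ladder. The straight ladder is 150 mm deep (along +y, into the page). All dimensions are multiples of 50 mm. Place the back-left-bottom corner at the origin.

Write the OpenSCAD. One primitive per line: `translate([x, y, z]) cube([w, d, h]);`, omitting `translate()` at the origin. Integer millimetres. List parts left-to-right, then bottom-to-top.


cube([150, 150, 1800]);
translate([150, 0, 200]) cube([200, 150, 150]);
translate([150, 0, 400]) cube([200, 150, 150]);
translate([150, 0, 600]) cube([200, 150, 150]);
translate([150, 0, 800]) cube([200, 150, 150]);
translate([150, 0, 1000]) cube([200, 150, 150]);
translate([150, 0, 1200]) cube([200, 150, 150]);
translate([350, 0, 0]) cube([150, 150, 1800]);


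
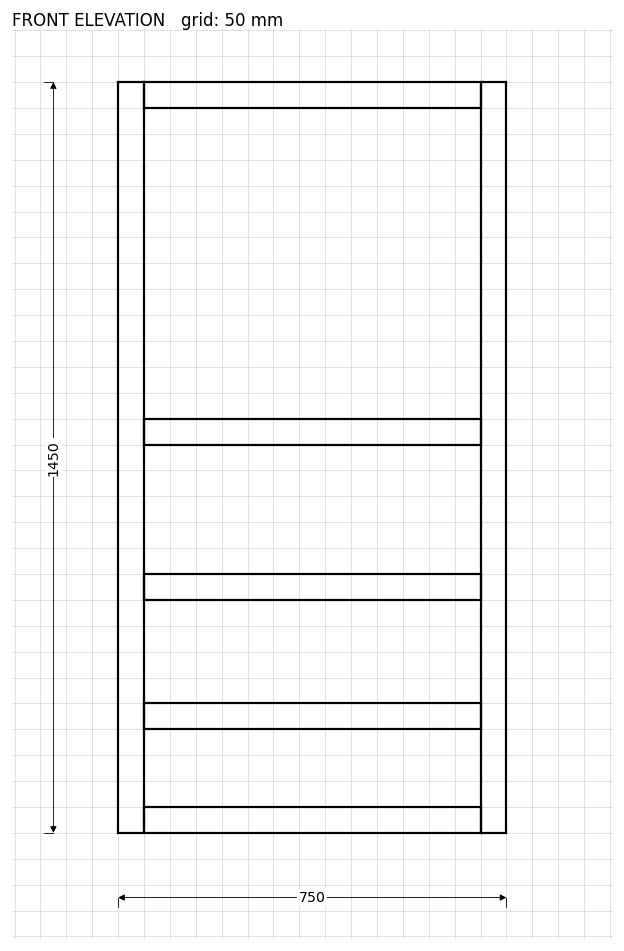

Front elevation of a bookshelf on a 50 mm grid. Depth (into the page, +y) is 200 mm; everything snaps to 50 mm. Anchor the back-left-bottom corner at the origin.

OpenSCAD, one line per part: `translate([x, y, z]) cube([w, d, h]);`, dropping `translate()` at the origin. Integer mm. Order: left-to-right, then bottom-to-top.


cube([50, 200, 1450]);
translate([50, 0, 0]) cube([650, 200, 50]);
translate([50, 0, 200]) cube([650, 200, 50]);
translate([50, 0, 450]) cube([650, 200, 50]);
translate([50, 0, 750]) cube([650, 200, 50]);
translate([50, 0, 1400]) cube([650, 200, 50]);
translate([700, 0, 0]) cube([50, 200, 1450]);


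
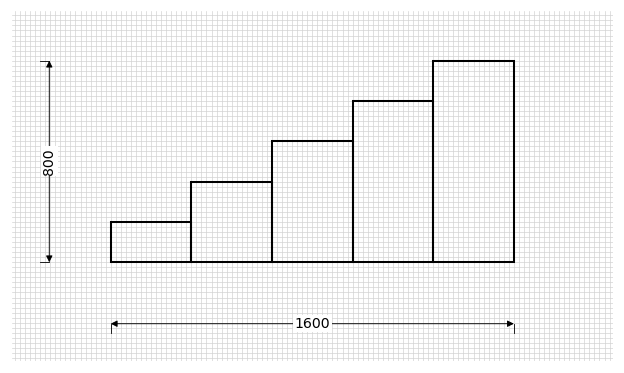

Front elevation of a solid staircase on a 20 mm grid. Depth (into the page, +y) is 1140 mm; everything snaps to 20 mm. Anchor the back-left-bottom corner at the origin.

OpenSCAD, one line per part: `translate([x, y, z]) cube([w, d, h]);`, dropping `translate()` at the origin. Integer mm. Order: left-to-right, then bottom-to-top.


cube([320, 1140, 160]);
translate([320, 0, 0]) cube([320, 1140, 320]);
translate([640, 0, 0]) cube([320, 1140, 480]);
translate([960, 0, 0]) cube([320, 1140, 640]);
translate([1280, 0, 0]) cube([320, 1140, 800]);


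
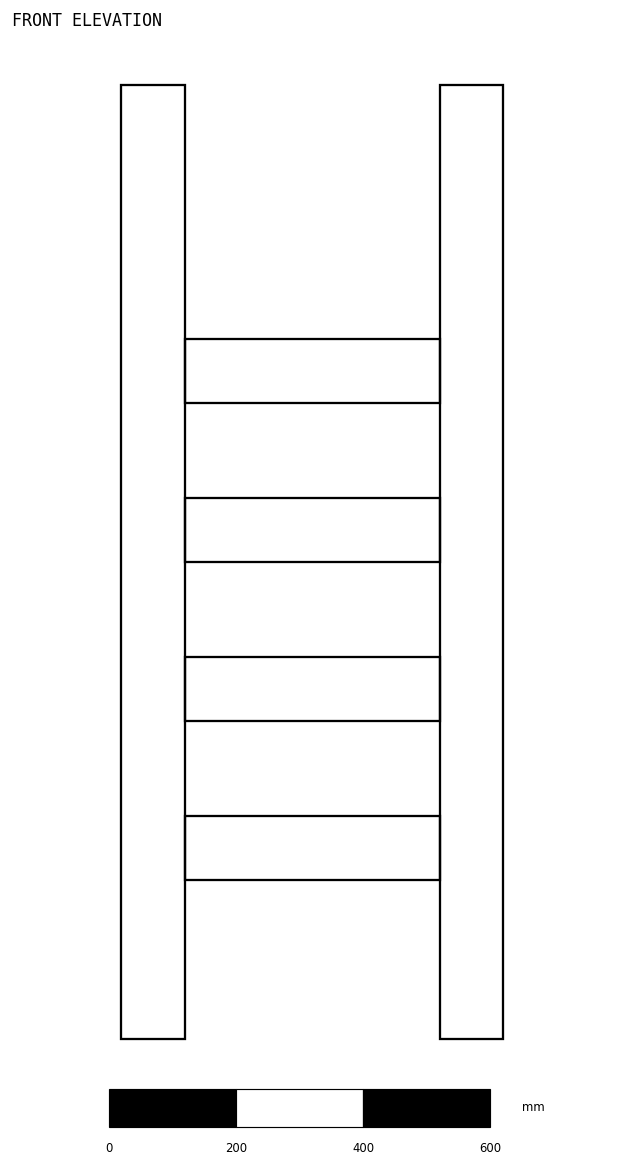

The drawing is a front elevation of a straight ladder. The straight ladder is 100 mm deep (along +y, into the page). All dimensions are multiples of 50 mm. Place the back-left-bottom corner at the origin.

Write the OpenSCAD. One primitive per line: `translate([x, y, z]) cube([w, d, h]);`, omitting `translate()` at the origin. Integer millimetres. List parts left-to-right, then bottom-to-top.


cube([100, 100, 1500]);
translate([100, 0, 250]) cube([400, 100, 100]);
translate([100, 0, 500]) cube([400, 100, 100]);
translate([100, 0, 750]) cube([400, 100, 100]);
translate([100, 0, 1000]) cube([400, 100, 100]);
translate([500, 0, 0]) cube([100, 100, 1500]);
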